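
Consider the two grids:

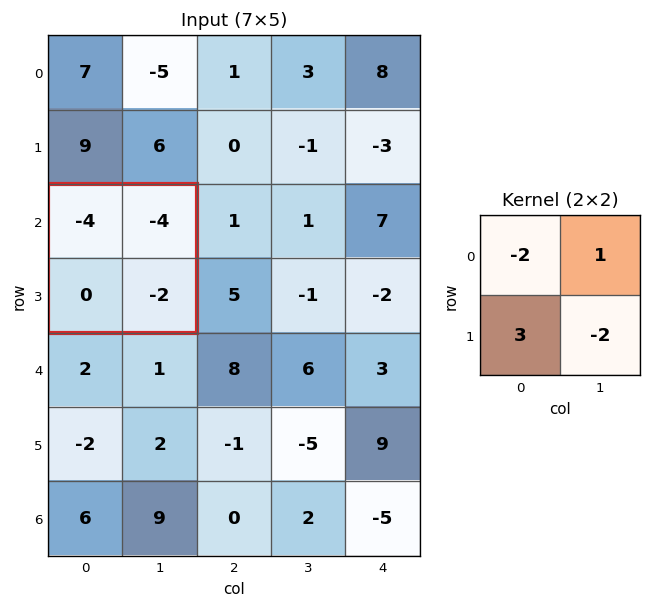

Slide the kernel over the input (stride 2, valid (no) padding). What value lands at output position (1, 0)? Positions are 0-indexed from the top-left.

8

The receptive field on the input at this output position is [-4 -4 / 0 -2]. Elementwise product with the kernel and sum: -4·-2 + -4·1 + 0·3 + -2·-2.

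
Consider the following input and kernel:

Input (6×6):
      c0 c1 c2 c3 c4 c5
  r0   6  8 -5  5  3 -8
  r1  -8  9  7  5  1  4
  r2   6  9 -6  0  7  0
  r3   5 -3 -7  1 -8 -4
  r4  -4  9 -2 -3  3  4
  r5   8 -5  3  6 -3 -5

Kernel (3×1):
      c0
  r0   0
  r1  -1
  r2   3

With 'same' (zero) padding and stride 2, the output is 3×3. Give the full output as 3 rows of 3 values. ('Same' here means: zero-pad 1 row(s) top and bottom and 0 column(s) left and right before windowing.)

Output[0,0]: The receptive field on the zero-padded input at this output position is [0 / 6 / -8]. Elementwise product with the kernel and sum: 6·-1 + -8·3.

-30 26 0
9 -15 -31
28 11 -12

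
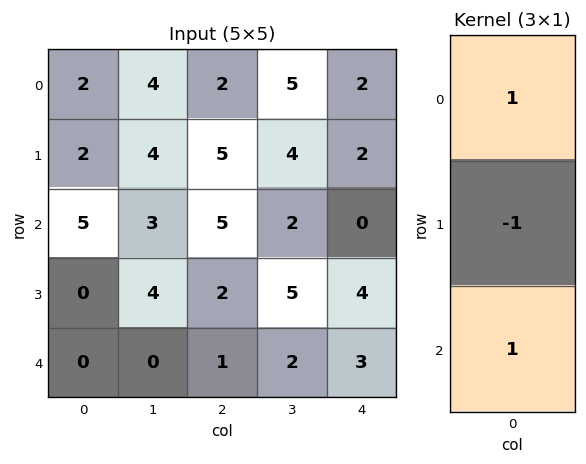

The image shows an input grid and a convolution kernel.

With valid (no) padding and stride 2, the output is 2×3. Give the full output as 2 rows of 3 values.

5 2 0
5 4 -1

Output[0,0]: The receptive field on the input at this output position is [2 / 2 / 5]. Elementwise product with the kernel and sum: 2·1 + 2·-1 + 5·1.
Output[0,1]: The receptive field on the input at this output position is [2 / 5 / 5]. Elementwise product with the kernel and sum: 2·1 + 5·-1 + 5·1.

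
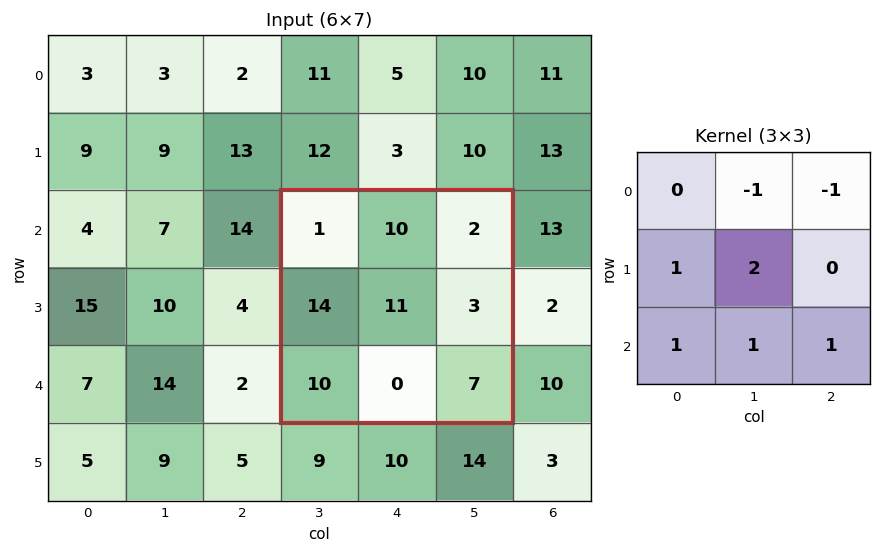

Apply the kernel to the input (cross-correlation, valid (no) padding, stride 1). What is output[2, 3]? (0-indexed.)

The receptive field on the input at this output position is [1 10 2 / 14 11 3 / 10 0 7]. Elementwise product with the kernel and sum: 10·-1 + 2·-1 + 14·1 + 11·2 + 10·1 + 0·1 + 7·1.

41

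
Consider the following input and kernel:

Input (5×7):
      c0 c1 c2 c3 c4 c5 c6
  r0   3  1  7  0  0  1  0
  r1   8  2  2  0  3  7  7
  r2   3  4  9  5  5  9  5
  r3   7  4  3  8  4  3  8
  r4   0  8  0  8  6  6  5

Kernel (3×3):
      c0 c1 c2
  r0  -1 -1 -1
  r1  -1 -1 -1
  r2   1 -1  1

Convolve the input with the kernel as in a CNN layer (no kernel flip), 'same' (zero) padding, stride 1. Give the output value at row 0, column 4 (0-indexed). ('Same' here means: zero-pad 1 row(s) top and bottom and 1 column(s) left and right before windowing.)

3

The receptive field on the zero-padded input at this output position is [0 0 0 / 0 0 1 / 0 3 7]. Elementwise product with the kernel and sum: 0·-1 + 0·-1 + 0·-1 + 0·-1 + 0·-1 + 1·-1 + 0·1 + 3·-1 + 7·1.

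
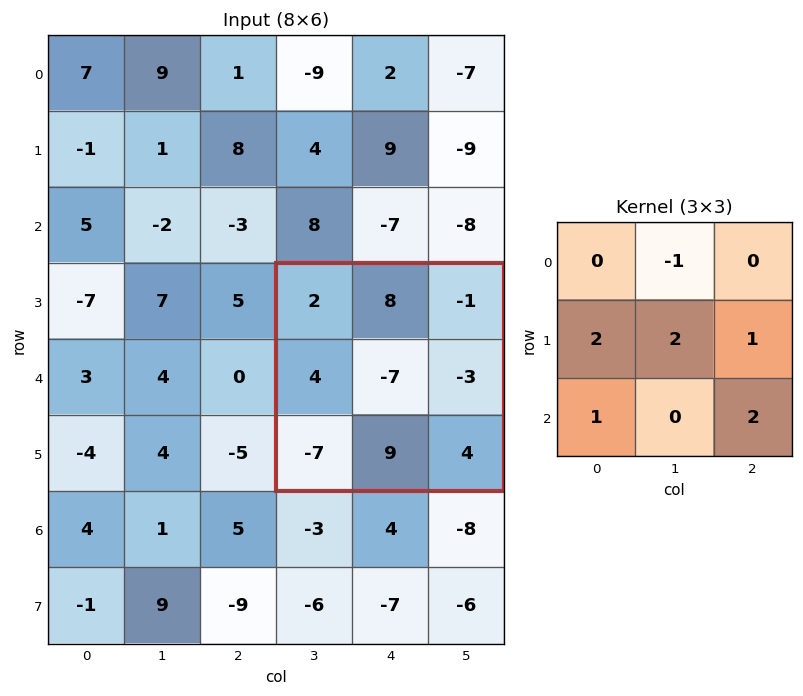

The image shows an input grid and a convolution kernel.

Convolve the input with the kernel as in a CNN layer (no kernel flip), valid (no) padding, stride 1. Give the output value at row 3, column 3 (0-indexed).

-16

The receptive field on the input at this output position is [2 8 -1 / 4 -7 -3 / -7 9 4]. Elementwise product with the kernel and sum: 8·-1 + 4·2 + -7·2 + -3·1 + -7·1 + 4·2.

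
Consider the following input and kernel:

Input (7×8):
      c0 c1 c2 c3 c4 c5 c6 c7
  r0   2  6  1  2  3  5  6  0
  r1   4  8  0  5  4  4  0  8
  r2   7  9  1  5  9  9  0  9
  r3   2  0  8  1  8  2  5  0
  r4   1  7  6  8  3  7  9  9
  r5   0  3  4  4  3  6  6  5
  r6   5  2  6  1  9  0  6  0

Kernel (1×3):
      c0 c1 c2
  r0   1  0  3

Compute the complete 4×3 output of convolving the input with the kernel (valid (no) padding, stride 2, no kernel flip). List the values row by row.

5 10 21
10 28 9
19 15 30
23 33 27

Output[0,0]: The receptive field on the input at this output position is [2 6 1]. Elementwise product with the kernel and sum: 2·1 + 1·3.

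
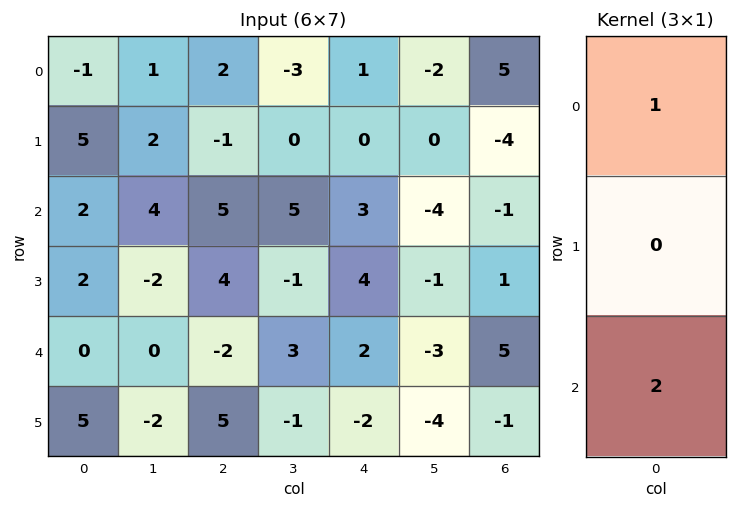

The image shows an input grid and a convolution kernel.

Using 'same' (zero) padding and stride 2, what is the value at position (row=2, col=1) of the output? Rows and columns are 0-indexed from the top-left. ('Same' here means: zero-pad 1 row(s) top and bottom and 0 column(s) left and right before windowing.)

The receptive field on the zero-padded input at this output position is [4 / -2 / 5]. Elementwise product with the kernel and sum: 4·1 + 5·2.

14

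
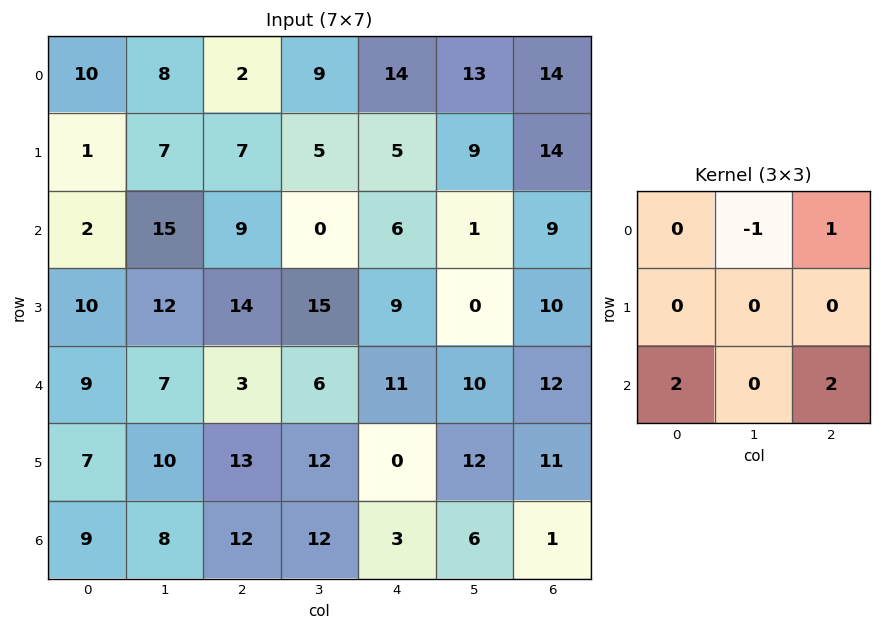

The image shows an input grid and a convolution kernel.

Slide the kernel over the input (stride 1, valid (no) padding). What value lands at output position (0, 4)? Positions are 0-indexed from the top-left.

31

The receptive field on the input at this output position is [14 13 14 / 5 9 14 / 6 1 9]. Elementwise product with the kernel and sum: 13·-1 + 14·1 + 6·2 + 9·2.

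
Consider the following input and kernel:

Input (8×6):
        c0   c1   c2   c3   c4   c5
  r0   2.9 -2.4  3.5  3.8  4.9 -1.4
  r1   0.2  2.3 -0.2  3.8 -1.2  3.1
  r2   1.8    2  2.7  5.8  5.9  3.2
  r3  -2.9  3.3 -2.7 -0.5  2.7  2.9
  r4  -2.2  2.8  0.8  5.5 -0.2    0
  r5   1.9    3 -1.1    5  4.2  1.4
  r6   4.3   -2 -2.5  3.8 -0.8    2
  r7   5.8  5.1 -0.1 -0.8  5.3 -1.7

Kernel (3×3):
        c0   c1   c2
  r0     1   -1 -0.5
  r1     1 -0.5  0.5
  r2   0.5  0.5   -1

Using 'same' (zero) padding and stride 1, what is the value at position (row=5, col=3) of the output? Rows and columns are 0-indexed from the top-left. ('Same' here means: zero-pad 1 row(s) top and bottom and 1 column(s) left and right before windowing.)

-4.65

The receptive field on the zero-padded input at this output position is [0.8 5.5 -0.2 / -1.1 5 4.2 / -2.5 3.8 -0.8]. Elementwise product with the kernel and sum: 0.8·1 + 5.5·-1 + -0.2·-0.5 + -1.1·1 + 5·-0.5 + 4.2·0.5 + -2.5·0.5 + 3.8·0.5 + -0.8·-1.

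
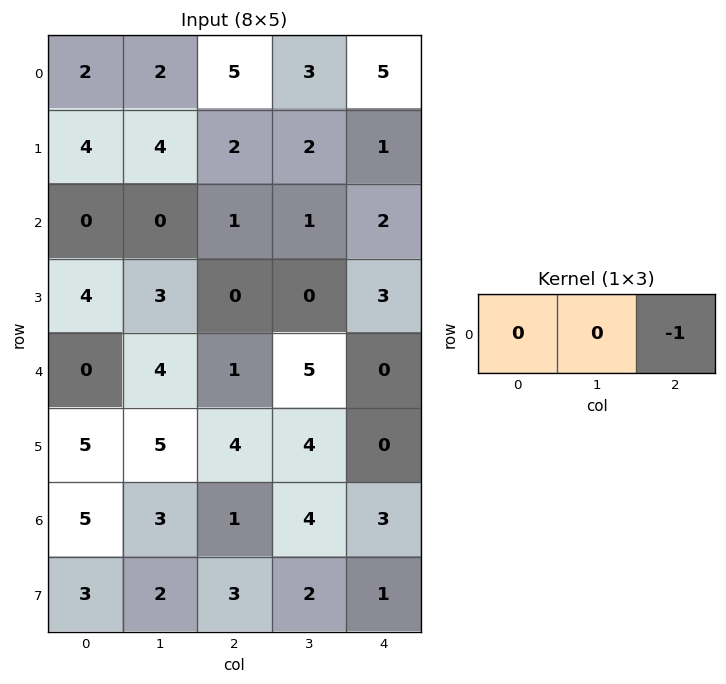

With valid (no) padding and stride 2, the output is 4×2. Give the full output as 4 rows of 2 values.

-5 -5
-1 -2
-1 0
-1 -3

Output[0,0]: The receptive field on the input at this output position is [2 2 5]. Elementwise product with the kernel and sum: 5·-1.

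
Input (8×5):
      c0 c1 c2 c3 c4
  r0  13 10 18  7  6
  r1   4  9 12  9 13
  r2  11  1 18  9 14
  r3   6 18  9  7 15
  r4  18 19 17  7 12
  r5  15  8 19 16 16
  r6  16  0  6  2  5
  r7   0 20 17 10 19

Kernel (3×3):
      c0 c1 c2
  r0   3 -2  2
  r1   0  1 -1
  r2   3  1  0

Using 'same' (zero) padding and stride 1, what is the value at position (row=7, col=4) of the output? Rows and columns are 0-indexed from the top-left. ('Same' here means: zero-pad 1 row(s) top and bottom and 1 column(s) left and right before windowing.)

The receptive field on the zero-padded input at this output position is [2 5 0 / 10 19 0 / 0 0 0]. Elementwise product with the kernel and sum: 2·3 + 5·-2 + 0·2 + 19·1 + 0·-1 + 0·3 + 0·1.

15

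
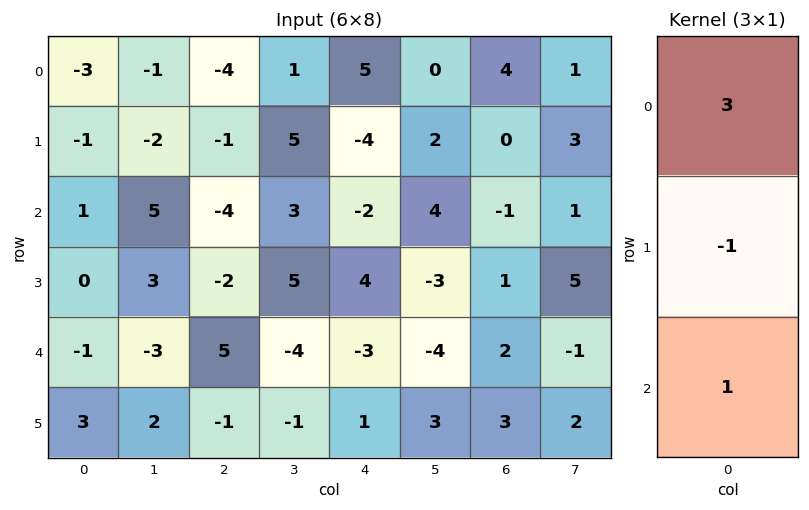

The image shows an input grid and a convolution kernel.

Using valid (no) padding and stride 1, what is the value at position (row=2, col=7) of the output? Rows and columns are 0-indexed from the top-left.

The receptive field on the input at this output position is [1 / 5 / -1]. Elementwise product with the kernel and sum: 1·3 + 5·-1 + -1·1.

-3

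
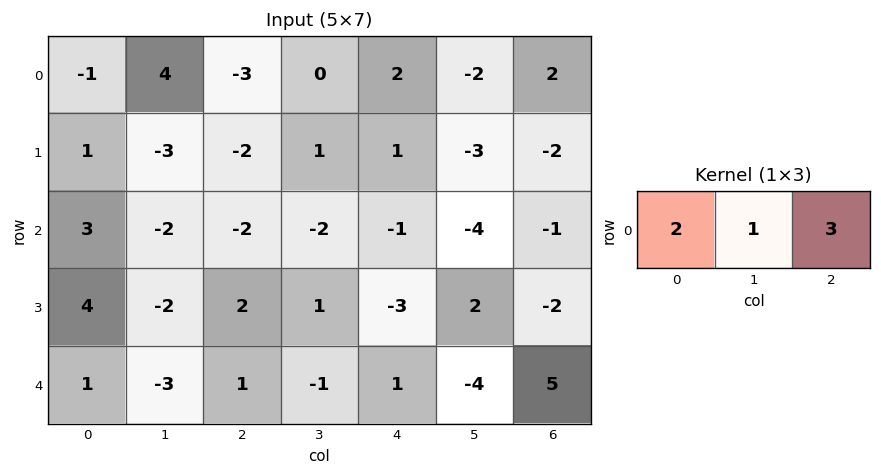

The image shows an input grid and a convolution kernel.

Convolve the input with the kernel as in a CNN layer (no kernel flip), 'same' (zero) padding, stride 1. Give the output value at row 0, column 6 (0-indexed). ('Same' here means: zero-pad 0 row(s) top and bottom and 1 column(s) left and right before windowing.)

-2

The receptive field on the zero-padded input at this output position is [-2 2 0]. Elementwise product with the kernel and sum: -2·2 + 2·1 + 0·3.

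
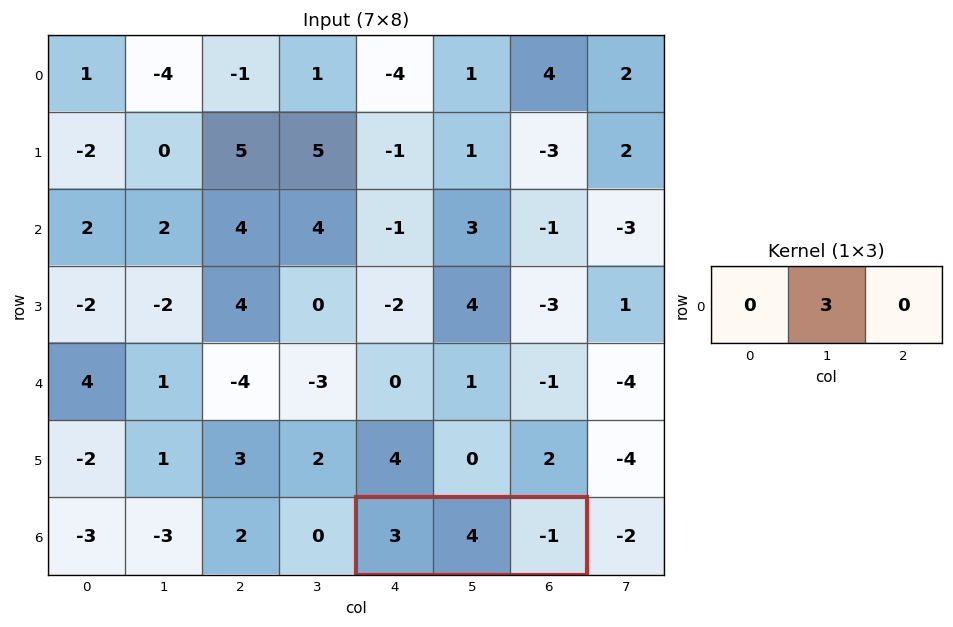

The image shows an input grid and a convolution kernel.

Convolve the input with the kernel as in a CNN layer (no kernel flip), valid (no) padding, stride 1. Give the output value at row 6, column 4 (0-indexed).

12

The receptive field on the input at this output position is [3 4 -1]. Elementwise product with the kernel and sum: 4·3.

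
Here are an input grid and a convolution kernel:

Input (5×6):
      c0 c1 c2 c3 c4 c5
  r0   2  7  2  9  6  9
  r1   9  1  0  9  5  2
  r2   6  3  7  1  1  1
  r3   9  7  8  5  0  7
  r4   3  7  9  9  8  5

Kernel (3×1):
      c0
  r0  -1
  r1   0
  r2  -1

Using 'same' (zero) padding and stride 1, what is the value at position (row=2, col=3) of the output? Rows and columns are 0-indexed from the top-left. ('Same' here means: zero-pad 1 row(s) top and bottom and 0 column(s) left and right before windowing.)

The receptive field on the zero-padded input at this output position is [9 / 1 / 5]. Elementwise product with the kernel and sum: 9·-1 + 5·-1.

-14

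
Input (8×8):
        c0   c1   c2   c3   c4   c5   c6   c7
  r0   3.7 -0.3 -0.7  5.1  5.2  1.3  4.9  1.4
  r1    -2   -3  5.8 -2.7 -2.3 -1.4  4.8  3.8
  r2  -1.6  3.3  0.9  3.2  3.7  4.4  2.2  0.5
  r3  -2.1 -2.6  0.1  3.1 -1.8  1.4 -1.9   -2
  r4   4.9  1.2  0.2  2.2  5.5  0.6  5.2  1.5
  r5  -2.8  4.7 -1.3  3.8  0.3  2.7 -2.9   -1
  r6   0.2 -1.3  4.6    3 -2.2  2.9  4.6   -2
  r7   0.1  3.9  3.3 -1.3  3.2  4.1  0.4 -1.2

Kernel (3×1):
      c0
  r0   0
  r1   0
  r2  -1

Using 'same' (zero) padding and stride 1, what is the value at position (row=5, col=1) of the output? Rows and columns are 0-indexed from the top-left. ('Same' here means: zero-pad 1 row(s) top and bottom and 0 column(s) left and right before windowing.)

1.3

The receptive field on the zero-padded input at this output position is [1.2 / 4.7 / -1.3]. Elementwise product with the kernel and sum: -1.3·-1.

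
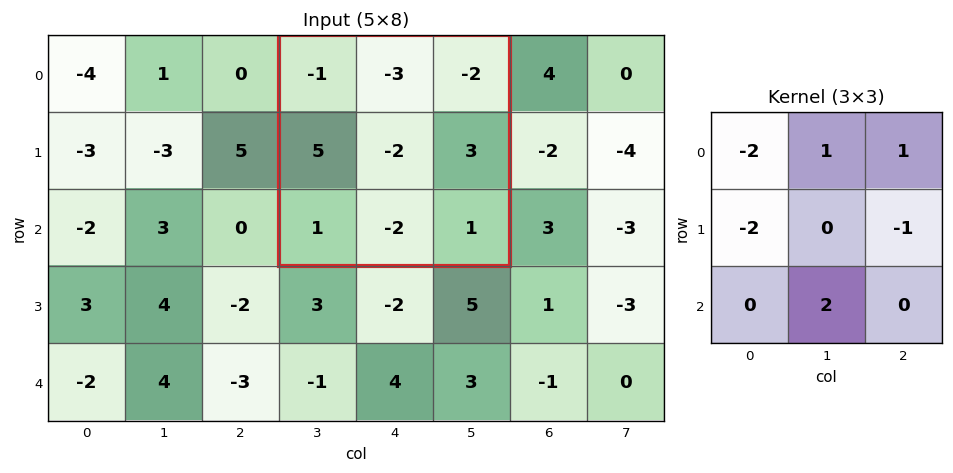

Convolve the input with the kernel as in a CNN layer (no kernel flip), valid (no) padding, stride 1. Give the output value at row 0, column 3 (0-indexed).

The receptive field on the input at this output position is [-1 -3 -2 / 5 -2 3 / 1 -2 1]. Elementwise product with the kernel and sum: -1·-2 + -3·1 + -2·1 + 5·-2 + 3·-1 + -2·2.

-20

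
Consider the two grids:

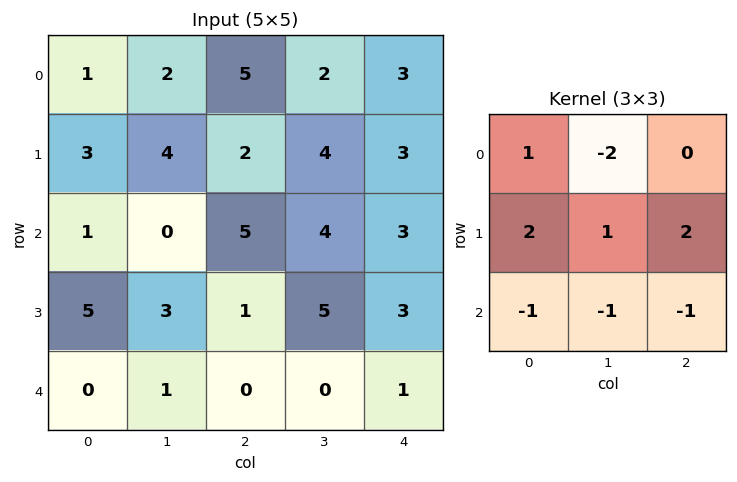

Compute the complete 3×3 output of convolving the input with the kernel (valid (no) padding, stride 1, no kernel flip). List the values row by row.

Output[0,0]: The receptive field on the input at this output position is [1 2 5 / 3 4 2 / 1 0 5]. Elementwise product with the kernel and sum: 1·1 + 2·-2 + 3·2 + 4·1 + 2·2 + 1·-1 + 0·-1 + 5·-1.

5 1 3
-2 4 5
15 6 9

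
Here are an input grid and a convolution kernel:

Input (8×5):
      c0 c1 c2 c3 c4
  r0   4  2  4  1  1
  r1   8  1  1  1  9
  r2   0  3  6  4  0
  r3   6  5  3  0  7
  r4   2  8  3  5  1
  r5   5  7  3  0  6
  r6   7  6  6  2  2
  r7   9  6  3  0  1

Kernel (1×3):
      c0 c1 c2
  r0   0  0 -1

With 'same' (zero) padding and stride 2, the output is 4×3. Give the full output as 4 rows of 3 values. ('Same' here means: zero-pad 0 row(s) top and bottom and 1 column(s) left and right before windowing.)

Output[0,0]: The receptive field on the zero-padded input at this output position is [0 4 2]. Elementwise product with the kernel and sum: 2·-1.

-2 -1 0
-3 -4 0
-8 -5 0
-6 -2 0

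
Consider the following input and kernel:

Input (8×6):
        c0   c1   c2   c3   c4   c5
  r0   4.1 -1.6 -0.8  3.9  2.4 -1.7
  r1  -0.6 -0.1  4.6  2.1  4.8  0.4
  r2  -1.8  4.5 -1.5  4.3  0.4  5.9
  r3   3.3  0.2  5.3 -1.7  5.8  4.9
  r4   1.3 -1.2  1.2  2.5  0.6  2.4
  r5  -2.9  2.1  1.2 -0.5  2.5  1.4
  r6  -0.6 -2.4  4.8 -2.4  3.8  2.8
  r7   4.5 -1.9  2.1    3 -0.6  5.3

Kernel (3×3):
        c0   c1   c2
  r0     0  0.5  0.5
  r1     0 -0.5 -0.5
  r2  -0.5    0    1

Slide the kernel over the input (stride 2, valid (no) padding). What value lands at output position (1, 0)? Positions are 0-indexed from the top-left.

The receptive field on the input at this output position is [-1.8 4.5 -1.5 / 3.3 0.2 5.3 / 1.3 -1.2 1.2]. Elementwise product with the kernel and sum: 4.5·0.5 + -1.5·0.5 + 0.2·-0.5 + 5.3·-0.5 + 1.3·-0.5 + 1.2·1.

-0.7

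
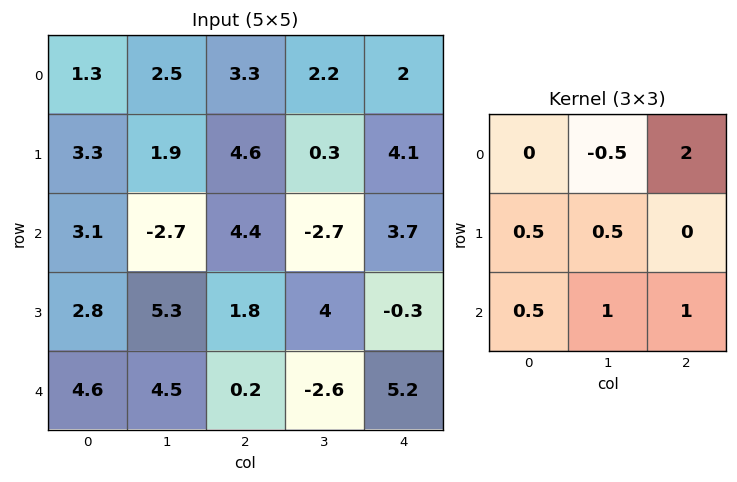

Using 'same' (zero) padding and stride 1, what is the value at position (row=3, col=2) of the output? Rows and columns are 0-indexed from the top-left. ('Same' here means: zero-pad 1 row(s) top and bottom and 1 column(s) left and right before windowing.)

The receptive field on the zero-padded input at this output position is [-2.7 4.4 -2.7 / 5.3 1.8 4 / 4.5 0.2 -2.6]. Elementwise product with the kernel and sum: 4.4·-0.5 + -2.7·2 + 5.3·0.5 + 1.8·0.5 + 4.5·0.5 + 0.2·1 + -2.6·1.

-4.2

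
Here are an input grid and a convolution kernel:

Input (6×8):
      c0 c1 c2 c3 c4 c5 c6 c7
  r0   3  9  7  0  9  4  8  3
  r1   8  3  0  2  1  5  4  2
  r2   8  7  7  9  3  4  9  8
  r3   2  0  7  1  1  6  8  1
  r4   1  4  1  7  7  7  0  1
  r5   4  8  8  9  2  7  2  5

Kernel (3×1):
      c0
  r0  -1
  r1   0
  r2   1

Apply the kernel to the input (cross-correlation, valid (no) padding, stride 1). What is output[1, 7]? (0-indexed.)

The receptive field on the input at this output position is [2 / 8 / 1]. Elementwise product with the kernel and sum: 2·-1 + 1·1.

-1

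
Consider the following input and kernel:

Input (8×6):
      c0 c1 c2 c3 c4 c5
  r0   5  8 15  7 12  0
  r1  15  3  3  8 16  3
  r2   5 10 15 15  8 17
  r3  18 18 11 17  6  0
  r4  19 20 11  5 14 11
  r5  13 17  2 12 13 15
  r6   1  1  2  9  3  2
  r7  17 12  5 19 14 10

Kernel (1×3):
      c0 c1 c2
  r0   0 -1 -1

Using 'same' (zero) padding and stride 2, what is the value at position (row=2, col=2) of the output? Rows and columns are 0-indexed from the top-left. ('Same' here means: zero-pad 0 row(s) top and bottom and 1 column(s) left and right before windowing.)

The receptive field on the zero-padded input at this output position is [5 14 11]. Elementwise product with the kernel and sum: 14·-1 + 11·-1.

-25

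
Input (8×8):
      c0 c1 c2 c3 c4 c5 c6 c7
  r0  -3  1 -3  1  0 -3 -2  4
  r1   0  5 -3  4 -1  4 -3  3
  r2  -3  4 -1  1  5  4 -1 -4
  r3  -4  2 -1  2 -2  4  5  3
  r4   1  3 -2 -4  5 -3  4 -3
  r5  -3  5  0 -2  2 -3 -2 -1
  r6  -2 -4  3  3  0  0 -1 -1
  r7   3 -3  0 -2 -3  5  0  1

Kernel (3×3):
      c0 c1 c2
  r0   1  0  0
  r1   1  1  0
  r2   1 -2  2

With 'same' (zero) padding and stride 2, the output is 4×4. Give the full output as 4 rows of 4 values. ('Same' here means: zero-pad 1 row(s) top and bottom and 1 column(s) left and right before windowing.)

7 17 15 11
9 16 24 7
17 4 -9 4
-14 -3 15 3

Output[0,0]: The receptive field on the zero-padded input at this output position is [0 0 0 / 0 -3 1 / 0 0 5]. Elementwise product with the kernel and sum: 0·1 + 0·1 + -3·1 + 0·1 + 0·-2 + 5·2.
Output[0,1]: The receptive field on the zero-padded input at this output position is [0 0 0 / 1 -3 1 / 5 -3 4]. Elementwise product with the kernel and sum: 0·1 + 1·1 + -3·1 + 5·1 + -3·-2 + 4·2.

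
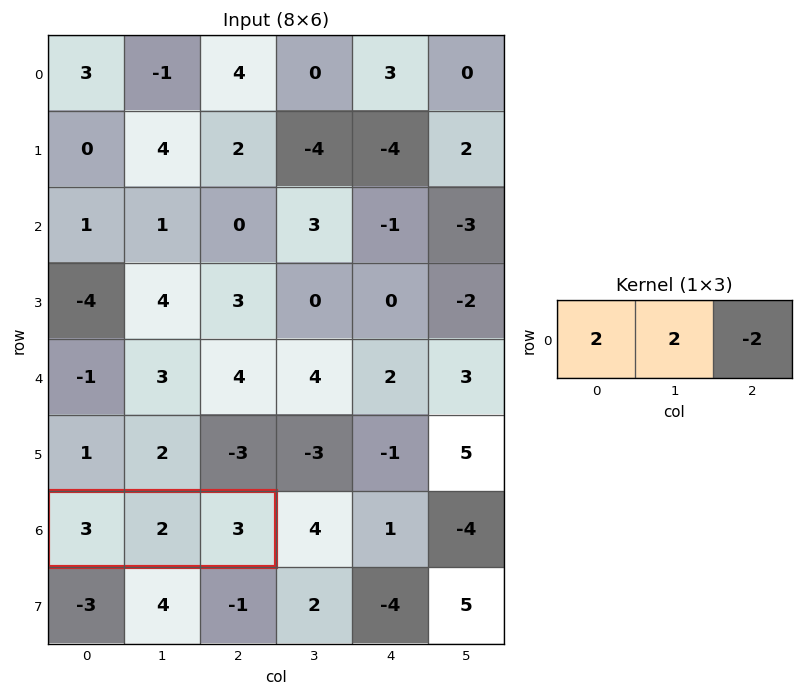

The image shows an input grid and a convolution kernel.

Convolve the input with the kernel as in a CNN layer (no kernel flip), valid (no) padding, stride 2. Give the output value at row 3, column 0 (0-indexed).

The receptive field on the input at this output position is [3 2 3]. Elementwise product with the kernel and sum: 3·2 + 2·2 + 3·-2.

4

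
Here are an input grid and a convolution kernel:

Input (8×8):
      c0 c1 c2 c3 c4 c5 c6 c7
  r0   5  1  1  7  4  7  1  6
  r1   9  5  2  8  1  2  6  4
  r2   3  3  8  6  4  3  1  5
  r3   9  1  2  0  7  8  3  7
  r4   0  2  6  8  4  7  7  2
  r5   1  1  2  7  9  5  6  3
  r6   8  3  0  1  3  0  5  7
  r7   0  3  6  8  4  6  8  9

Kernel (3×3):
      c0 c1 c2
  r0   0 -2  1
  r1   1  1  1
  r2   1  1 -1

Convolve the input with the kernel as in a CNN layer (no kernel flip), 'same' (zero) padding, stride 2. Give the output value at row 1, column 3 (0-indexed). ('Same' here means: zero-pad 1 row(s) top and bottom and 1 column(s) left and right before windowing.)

5

The receptive field on the zero-padded input at this output position is [2 6 4 / 3 1 5 / 8 3 7]. Elementwise product with the kernel and sum: 6·-2 + 4·1 + 3·1 + 1·1 + 5·1 + 8·1 + 3·1 + 7·-1.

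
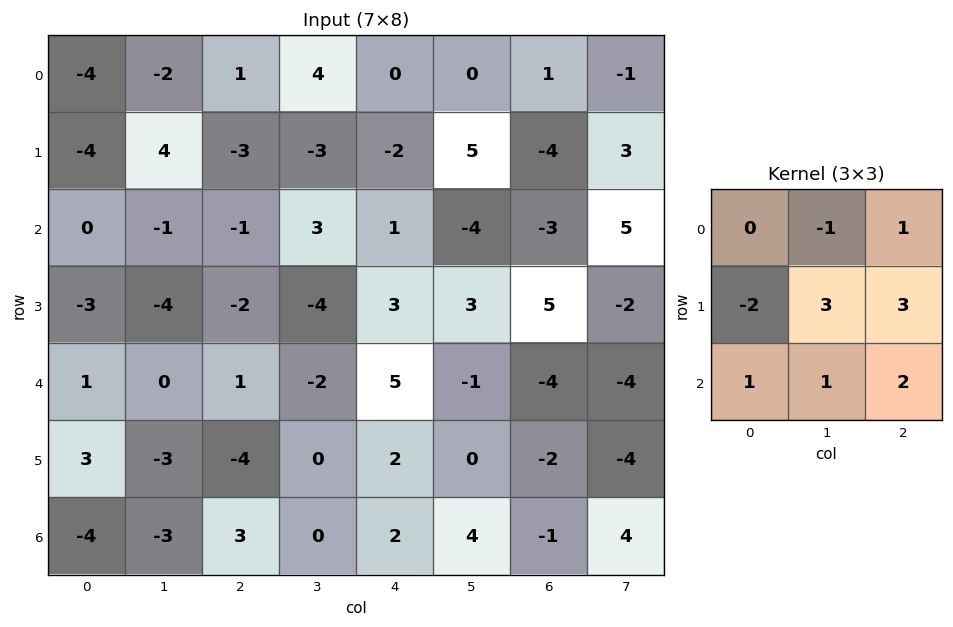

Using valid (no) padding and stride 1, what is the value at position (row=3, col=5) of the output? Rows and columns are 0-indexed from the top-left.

The receptive field on the input at this output position is [3 5 -2 / -1 -4 -4 / 0 -2 -4]. Elementwise product with the kernel and sum: 5·-1 + -2·1 + -1·-2 + -4·3 + -4·3 + 0·1 + -2·1 + -4·2.

-39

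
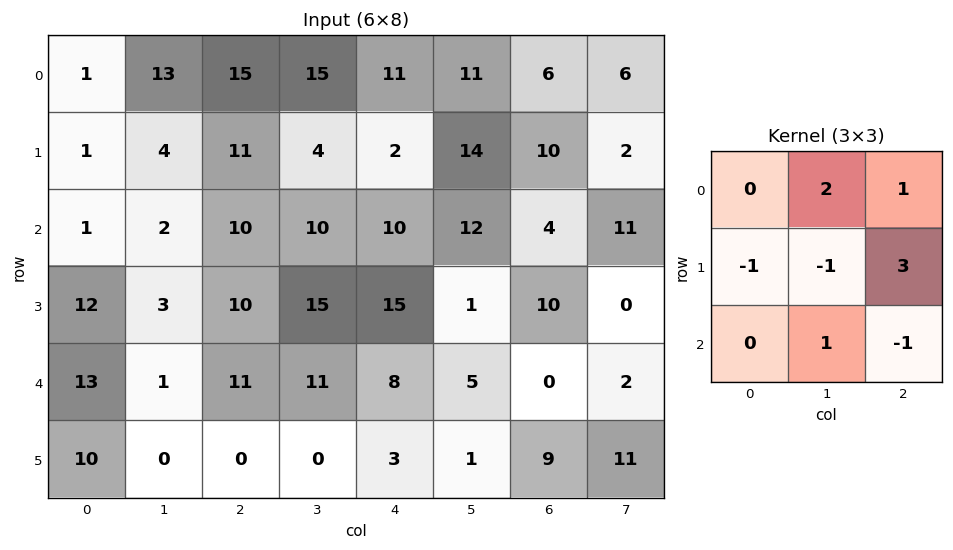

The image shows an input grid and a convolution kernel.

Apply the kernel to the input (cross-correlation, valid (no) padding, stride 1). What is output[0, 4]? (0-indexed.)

50

The receptive field on the input at this output position is [11 11 6 / 2 14 10 / 10 12 4]. Elementwise product with the kernel and sum: 11·2 + 6·1 + 2·-1 + 14·-1 + 10·3 + 12·1 + 4·-1.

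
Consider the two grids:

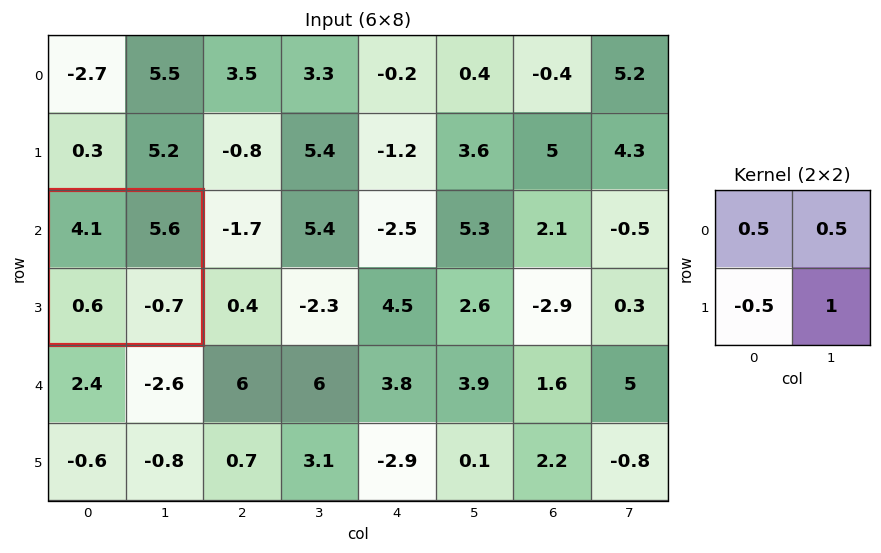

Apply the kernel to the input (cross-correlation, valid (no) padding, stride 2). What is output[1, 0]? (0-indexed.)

The receptive field on the input at this output position is [4.1 5.6 / 0.6 -0.7]. Elementwise product with the kernel and sum: 4.1·0.5 + 5.6·0.5 + 0.6·-0.5 + -0.7·1.

3.85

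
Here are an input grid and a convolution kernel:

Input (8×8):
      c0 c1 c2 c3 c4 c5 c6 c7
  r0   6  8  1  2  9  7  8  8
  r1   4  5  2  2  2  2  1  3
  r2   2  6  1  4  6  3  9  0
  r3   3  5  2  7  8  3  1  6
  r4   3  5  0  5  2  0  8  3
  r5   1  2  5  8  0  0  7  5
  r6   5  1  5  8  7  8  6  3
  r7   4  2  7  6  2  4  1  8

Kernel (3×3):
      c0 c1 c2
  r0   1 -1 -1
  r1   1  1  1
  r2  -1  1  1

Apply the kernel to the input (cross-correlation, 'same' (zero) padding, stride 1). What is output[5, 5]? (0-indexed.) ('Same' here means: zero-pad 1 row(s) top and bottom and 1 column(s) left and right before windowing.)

8

The receptive field on the zero-padded input at this output position is [2 0 8 / 0 0 7 / 7 8 6]. Elementwise product with the kernel and sum: 2·1 + 0·-1 + 8·-1 + 0·1 + 0·1 + 7·1 + 7·-1 + 8·1 + 6·1.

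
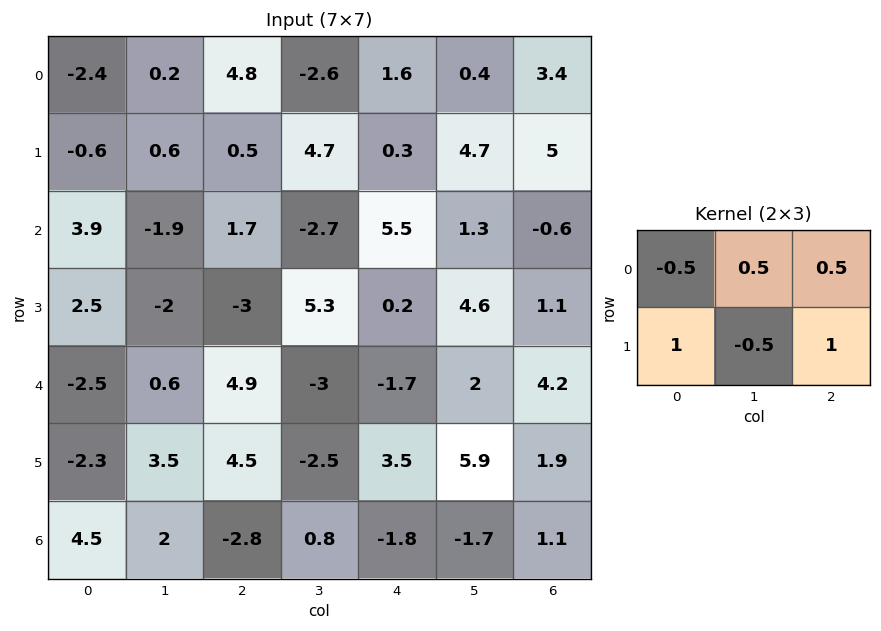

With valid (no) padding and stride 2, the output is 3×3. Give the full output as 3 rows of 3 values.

Output[0,0]: The receptive field on the input at this output position is [-2.4 0.2 4.8 / -0.6 0.6 0.5]. Elementwise product with the kernel and sum: -2.4·-0.5 + 0.2·0.5 + 4.8·0.5 + -0.6·1 + 0.6·-0.5 + 0.5·1.
Output[0,1]: The receptive field on the input at this output position is [4.8 -2.6 1.6 / 0.5 4.7 0.3]. Elementwise product with the kernel and sum: 4.8·-0.5 + -2.6·0.5 + 1.6·0.5 + 0.5·1 + 4.7·-0.5 + 0.3·1.

3.3 -4.45 4.05
-1.55 -4.9 -3.4
4.45 4.45 6.4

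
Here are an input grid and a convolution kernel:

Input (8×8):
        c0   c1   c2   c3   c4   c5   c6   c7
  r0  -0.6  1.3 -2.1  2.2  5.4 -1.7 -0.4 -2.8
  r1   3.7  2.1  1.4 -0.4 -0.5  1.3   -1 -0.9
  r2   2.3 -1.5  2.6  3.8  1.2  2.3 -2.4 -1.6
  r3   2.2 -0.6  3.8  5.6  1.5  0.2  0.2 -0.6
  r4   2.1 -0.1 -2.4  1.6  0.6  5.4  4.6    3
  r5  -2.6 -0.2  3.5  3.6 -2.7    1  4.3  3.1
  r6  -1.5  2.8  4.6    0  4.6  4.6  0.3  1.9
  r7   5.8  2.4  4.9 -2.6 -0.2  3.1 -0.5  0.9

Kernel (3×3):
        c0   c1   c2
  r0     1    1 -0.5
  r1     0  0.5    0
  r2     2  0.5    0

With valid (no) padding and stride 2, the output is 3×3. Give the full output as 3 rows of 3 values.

Output[0,0]: The receptive field on the input at this output position is [-0.6 1.3 -2.1 / 3.7 2.1 1.4 / 2.3 -1.5 2.6]. Elementwise product with the kernel and sum: -0.6·1 + 1.3·1 + -2.1·-0.5 + 2.1·0.5 + 2.3·2 + -1.5·0.5.

6.65 4.3 8.1
3.35 4.6 8.7
1.5 9.9 15.7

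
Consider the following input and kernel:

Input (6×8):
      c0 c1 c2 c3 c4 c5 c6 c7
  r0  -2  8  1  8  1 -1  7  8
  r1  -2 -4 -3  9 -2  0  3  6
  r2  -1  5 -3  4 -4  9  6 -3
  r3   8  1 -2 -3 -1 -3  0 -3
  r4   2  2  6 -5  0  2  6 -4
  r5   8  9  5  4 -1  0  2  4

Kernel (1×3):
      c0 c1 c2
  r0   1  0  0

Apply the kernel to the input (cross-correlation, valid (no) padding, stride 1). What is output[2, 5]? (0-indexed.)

The receptive field on the input at this output position is [9 6 -3]. Elementwise product with the kernel and sum: 9·1.

9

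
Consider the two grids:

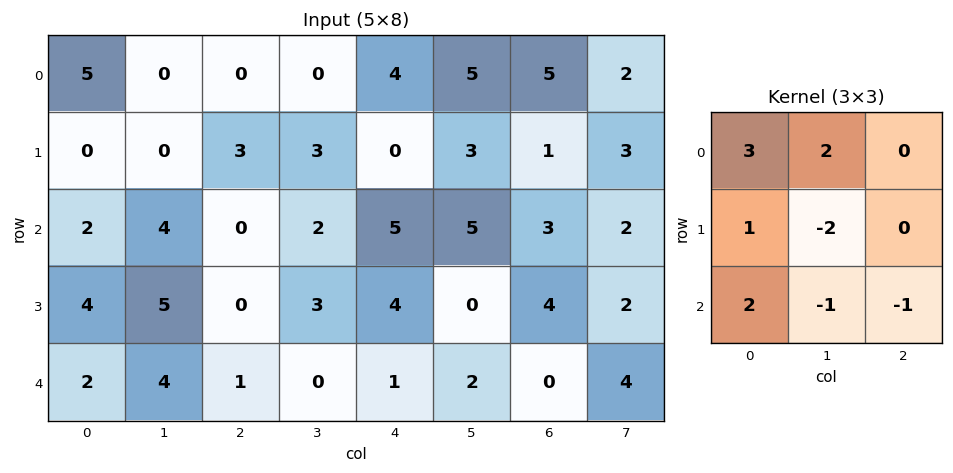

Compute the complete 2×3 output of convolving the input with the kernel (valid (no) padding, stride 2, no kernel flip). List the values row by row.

15 -10 18
7 -1 29

Output[0,0]: The receptive field on the input at this output position is [5 0 0 / 0 0 3 / 2 4 0]. Elementwise product with the kernel and sum: 5·3 + 0·2 + 0·1 + 0·-2 + 2·2 + 4·-1 + 0·-1.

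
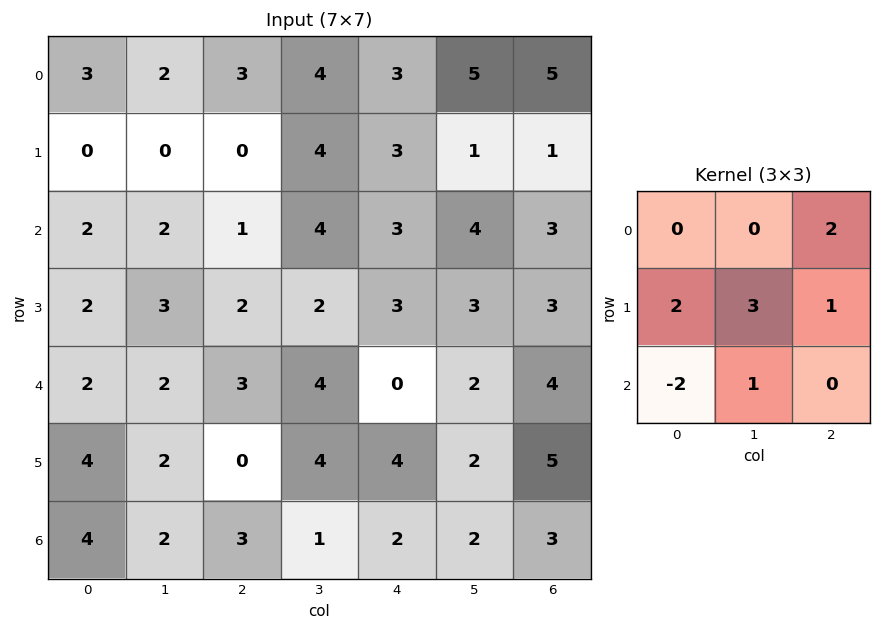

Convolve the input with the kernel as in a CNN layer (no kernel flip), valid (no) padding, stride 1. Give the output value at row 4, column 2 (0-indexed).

The receptive field on the input at this output position is [3 4 0 / 0 4 4 / 3 1 2]. Elementwise product with the kernel and sum: 0·2 + 0·2 + 4·3 + 4·1 + 3·-2 + 1·1.

11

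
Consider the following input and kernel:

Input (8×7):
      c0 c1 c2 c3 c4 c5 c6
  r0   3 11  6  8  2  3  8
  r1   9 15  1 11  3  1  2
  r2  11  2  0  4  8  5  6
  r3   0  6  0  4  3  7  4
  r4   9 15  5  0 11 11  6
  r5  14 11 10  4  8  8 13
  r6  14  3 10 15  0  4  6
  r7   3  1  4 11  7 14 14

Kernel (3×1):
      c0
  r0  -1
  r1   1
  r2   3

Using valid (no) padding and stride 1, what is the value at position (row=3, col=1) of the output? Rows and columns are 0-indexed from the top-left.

42

The receptive field on the input at this output position is [6 / 15 / 11]. Elementwise product with the kernel and sum: 6·-1 + 15·1 + 11·3.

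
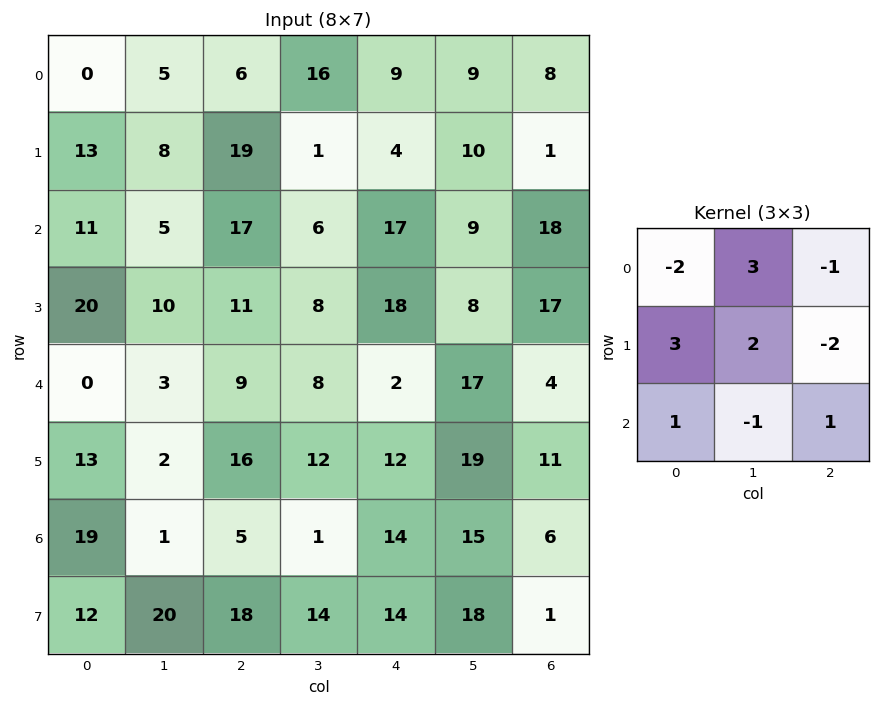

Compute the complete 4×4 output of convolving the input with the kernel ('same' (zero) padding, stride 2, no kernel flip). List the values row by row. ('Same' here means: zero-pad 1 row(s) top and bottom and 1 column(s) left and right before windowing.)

Output[0,0]: The receptive field on the zero-padded input at this output position is [0 0 0 / 0 0 5 / 0 13 8]. Elementwise product with the kernel and sum: 0·-2 + 0·3 + 0·-1 + 0·3 + 0·2 + 5·-2 + 0·1 + 13·-1 + 8·1.
Output[0,1]: The receptive field on the zero-padded input at this output position is [0 0 0 / 5 6 16 / 8 19 1]. Elementwise product with the kernel and sum: 0·-2 + 0·3 + 0·-1 + 5·3 + 6·2 + 16·-2 + 8·1 + 19·-1 + 1·1.

-15 -15 55 52
33 84 32 37
33 14 43 102
81 59 12 69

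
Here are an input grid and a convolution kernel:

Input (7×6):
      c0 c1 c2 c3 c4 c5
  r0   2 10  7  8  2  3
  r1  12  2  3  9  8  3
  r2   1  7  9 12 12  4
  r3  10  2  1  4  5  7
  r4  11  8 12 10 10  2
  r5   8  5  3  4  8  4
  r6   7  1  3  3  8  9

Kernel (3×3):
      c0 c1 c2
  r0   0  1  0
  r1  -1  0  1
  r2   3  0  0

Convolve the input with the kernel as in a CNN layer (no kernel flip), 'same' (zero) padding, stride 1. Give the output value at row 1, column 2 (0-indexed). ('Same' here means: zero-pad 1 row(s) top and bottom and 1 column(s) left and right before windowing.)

35

The receptive field on the zero-padded input at this output position is [10 7 8 / 2 3 9 / 7 9 12]. Elementwise product with the kernel and sum: 7·1 + 2·-1 + 9·1 + 7·3.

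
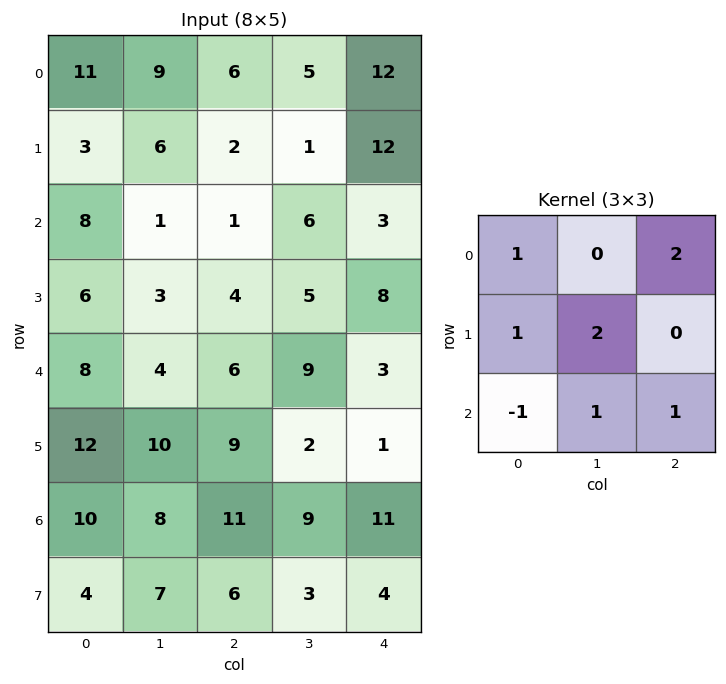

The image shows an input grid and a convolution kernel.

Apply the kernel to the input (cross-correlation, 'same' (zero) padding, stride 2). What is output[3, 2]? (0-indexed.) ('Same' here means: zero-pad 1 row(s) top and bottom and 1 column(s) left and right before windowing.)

The receptive field on the zero-padded input at this output position is [2 1 0 / 9 11 0 / 3 4 0]. Elementwise product with the kernel and sum: 2·1 + 0·2 + 9·1 + 11·2 + 3·-1 + 4·1 + 0·1.

34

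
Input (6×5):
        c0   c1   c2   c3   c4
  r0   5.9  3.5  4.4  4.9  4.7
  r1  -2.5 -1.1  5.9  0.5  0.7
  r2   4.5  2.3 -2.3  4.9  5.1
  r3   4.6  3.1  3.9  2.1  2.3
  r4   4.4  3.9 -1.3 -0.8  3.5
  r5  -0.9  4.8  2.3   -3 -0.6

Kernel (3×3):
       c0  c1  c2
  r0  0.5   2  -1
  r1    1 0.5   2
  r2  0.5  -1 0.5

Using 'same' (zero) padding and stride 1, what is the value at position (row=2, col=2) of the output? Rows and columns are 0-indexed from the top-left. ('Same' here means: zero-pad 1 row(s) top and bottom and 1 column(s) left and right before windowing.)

20.4

The receptive field on the zero-padded input at this output position is [-1.1 5.9 0.5 / 2.3 -2.3 4.9 / 3.1 3.9 2.1]. Elementwise product with the kernel and sum: -1.1·0.5 + 5.9·2 + 0.5·-1 + 2.3·1 + -2.3·0.5 + 4.9·2 + 3.1·0.5 + 3.9·-1 + 2.1·0.5.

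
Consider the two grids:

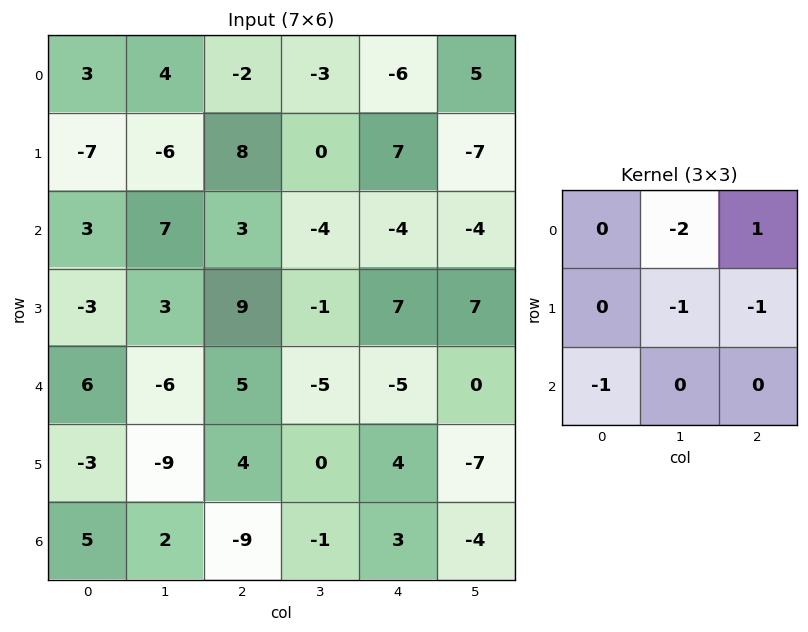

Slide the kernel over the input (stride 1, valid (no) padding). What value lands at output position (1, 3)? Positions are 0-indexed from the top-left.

-12

The receptive field on the input at this output position is [0 7 -7 / -4 -4 -4 / -1 7 7]. Elementwise product with the kernel and sum: 7·-2 + -7·1 + -4·-1 + -4·-1 + -1·-1.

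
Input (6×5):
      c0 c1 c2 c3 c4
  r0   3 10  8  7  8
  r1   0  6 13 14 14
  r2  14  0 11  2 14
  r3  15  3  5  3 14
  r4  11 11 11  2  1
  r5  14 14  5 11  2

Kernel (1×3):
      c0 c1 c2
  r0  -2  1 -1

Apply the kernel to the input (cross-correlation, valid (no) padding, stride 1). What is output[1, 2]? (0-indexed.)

-26

The receptive field on the input at this output position is [13 14 14]. Elementwise product with the kernel and sum: 13·-2 + 14·1 + 14·-1.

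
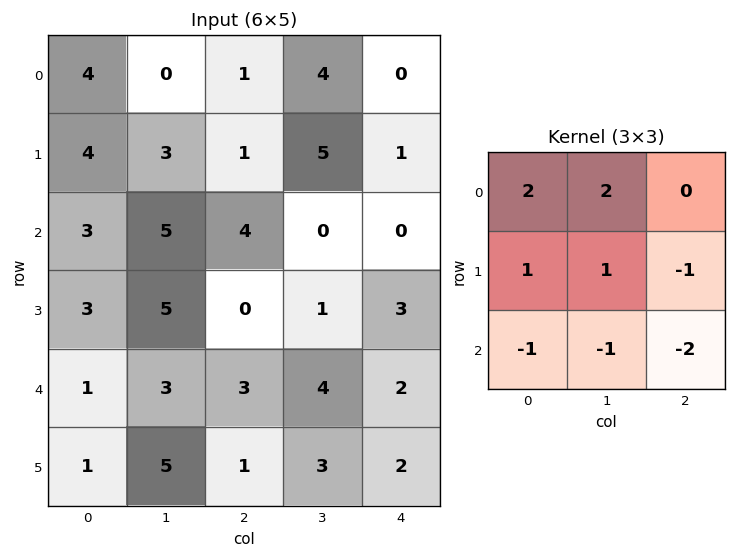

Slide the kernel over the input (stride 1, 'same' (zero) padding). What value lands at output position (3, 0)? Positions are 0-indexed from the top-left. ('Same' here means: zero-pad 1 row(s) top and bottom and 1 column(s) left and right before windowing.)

-3

The receptive field on the zero-padded input at this output position is [0 3 5 / 0 3 5 / 0 1 3]. Elementwise product with the kernel and sum: 0·2 + 3·2 + 0·1 + 3·1 + 5·-1 + 0·-1 + 1·-1 + 3·-2.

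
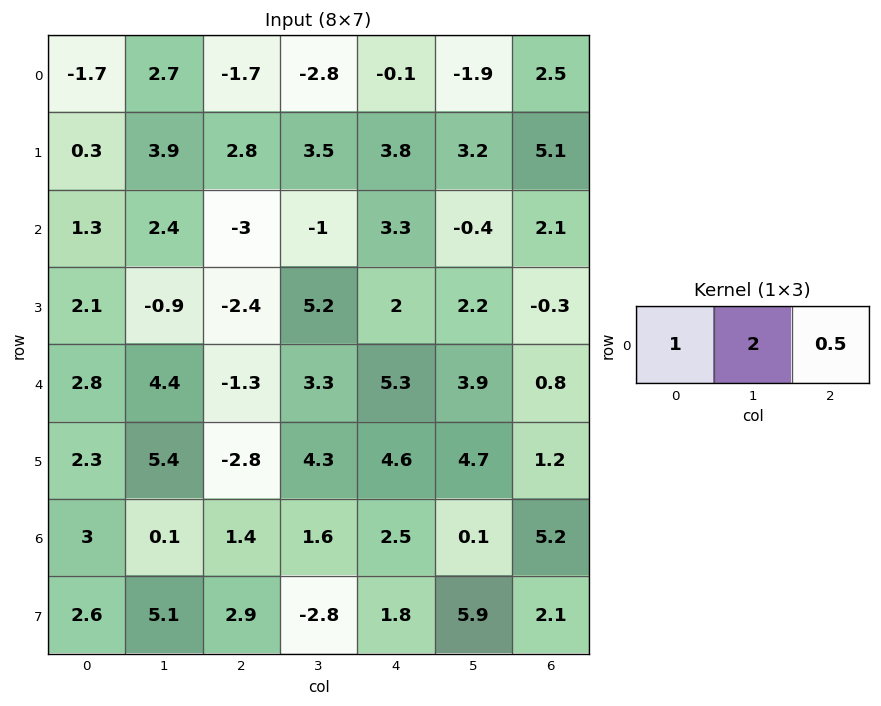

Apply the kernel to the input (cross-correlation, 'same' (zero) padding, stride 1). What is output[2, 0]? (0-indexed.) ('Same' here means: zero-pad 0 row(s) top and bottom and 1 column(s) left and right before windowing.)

3.8

The receptive field on the zero-padded input at this output position is [0 1.3 2.4]. Elementwise product with the kernel and sum: 0·1 + 1.3·2 + 2.4·0.5.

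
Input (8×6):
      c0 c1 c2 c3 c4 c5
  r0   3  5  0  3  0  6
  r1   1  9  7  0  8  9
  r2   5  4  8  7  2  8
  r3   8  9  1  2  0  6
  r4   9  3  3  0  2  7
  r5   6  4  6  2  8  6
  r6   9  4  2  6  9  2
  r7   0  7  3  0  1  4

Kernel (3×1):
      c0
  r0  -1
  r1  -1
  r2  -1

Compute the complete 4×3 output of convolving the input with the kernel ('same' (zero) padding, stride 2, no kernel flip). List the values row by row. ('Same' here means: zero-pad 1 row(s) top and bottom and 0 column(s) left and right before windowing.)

-4 -7 -8
-14 -16 -10
-23 -10 -10
-15 -11 -18

Output[0,0]: The receptive field on the zero-padded input at this output position is [0 / 3 / 1]. Elementwise product with the kernel and sum: 0·-1 + 3·-1 + 1·-1.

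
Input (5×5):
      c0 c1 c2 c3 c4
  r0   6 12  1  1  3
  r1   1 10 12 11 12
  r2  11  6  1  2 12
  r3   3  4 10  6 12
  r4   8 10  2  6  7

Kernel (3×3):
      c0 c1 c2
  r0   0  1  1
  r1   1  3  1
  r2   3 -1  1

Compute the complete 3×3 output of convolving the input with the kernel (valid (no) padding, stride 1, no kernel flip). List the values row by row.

Output[0,0]: The receptive field on the input at this output position is [6 12 1 / 1 10 12 / 11 6 1]. Elementwise product with the kernel and sum: 12·1 + 1·1 + 1·1 + 10·3 + 12·1 + 11·3 + 6·-1 + 1·1.
Output[0,1]: The receptive field on the input at this output position is [12 1 1 / 10 12 11 / 6 1 2]. Elementwise product with the kernel and sum: 1·1 + 1·1 + 10·1 + 12·3 + 11·1 + 6·3 + 1·-1 + 2·1.

84 78 74
67 42 78
48 77 61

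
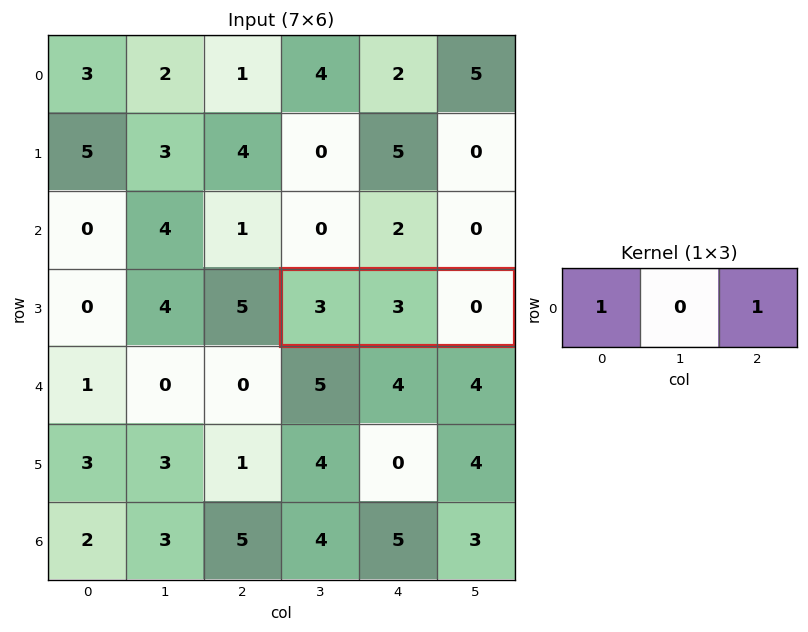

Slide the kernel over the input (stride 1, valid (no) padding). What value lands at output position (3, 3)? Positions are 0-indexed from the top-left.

3

The receptive field on the input at this output position is [3 3 0]. Elementwise product with the kernel and sum: 3·1 + 0·1.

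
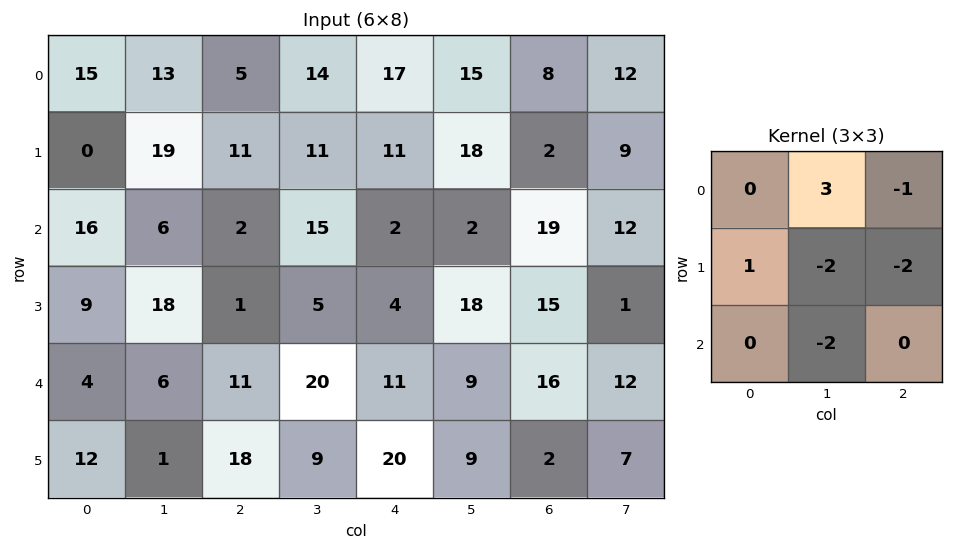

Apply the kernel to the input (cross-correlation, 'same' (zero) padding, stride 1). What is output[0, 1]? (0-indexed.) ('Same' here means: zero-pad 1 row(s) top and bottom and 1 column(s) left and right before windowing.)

The receptive field on the zero-padded input at this output position is [0 0 0 / 15 13 5 / 0 19 11]. Elementwise product with the kernel and sum: 0·3 + 0·-1 + 15·1 + 13·-2 + 5·-2 + 19·-2.

-59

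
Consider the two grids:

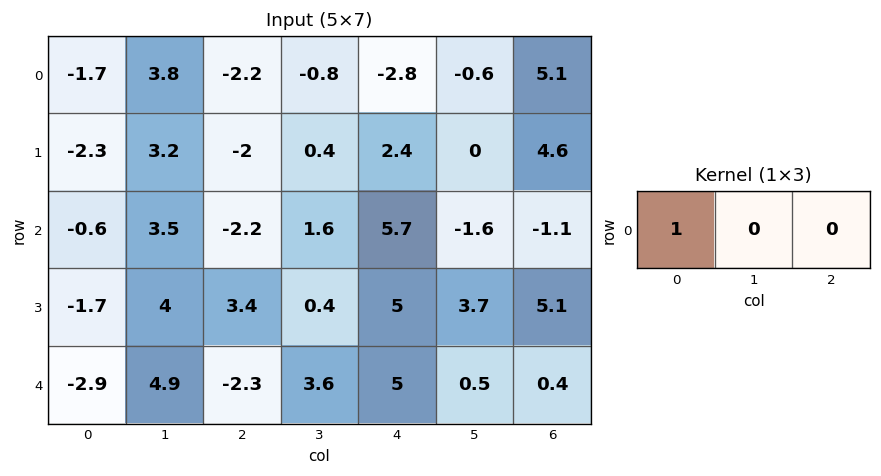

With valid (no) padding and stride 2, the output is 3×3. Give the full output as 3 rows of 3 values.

-1.7 -2.2 -2.8
-0.6 -2.2 5.7
-2.9 -2.3 5

Output[0,0]: The receptive field on the input at this output position is [-1.7 3.8 -2.2]. Elementwise product with the kernel and sum: -1.7·1.
Output[0,1]: The receptive field on the input at this output position is [-2.2 -0.8 -2.8]. Elementwise product with the kernel and sum: -2.2·1.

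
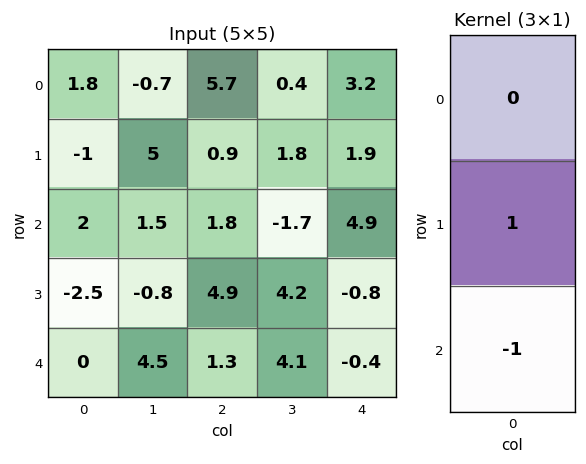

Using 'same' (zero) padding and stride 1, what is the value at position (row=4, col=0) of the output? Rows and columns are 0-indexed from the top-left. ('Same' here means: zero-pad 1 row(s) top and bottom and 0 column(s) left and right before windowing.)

0

The receptive field on the zero-padded input at this output position is [-2.5 / 0 / 0]. Elementwise product with the kernel and sum: 0·1 + 0·-1.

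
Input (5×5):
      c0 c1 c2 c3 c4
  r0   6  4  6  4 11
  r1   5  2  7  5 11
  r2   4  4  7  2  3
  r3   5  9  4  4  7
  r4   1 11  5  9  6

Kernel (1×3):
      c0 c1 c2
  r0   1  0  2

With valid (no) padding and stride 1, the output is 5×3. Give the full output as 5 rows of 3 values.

18 12 28
19 12 29
18 8 13
13 17 18
11 29 17

Output[0,0]: The receptive field on the input at this output position is [6 4 6]. Elementwise product with the kernel and sum: 6·1 + 6·2.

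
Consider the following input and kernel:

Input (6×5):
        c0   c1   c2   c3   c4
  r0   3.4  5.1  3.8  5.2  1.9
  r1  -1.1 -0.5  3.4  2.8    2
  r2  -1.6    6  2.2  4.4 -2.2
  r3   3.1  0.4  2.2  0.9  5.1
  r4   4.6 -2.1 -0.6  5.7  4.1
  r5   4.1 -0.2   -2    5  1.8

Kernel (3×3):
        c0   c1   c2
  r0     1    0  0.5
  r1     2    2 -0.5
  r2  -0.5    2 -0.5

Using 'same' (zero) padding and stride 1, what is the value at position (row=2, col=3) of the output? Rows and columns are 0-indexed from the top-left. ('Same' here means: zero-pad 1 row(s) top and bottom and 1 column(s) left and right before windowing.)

16.85

The receptive field on the zero-padded input at this output position is [3.4 2.8 2 / 2.2 4.4 -2.2 / 2.2 0.9 5.1]. Elementwise product with the kernel and sum: 3.4·1 + 2·0.5 + 2.2·2 + 4.4·2 + -2.2·-0.5 + 2.2·-0.5 + 0.9·2 + 5.1·-0.5.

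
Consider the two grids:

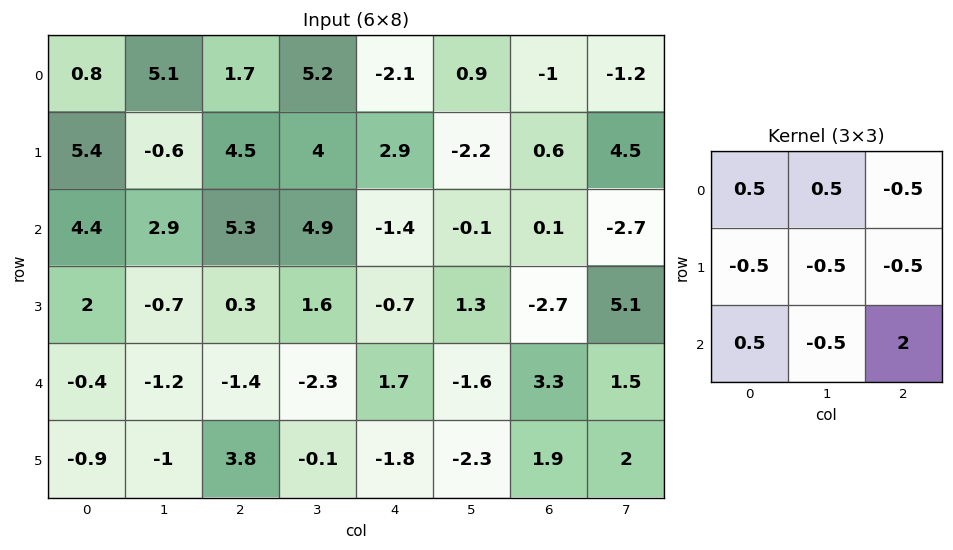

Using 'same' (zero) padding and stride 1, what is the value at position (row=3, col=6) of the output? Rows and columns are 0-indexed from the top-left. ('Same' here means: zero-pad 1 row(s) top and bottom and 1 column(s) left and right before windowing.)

The receptive field on the zero-padded input at this output position is [-0.1 0.1 -2.7 / 1.3 -2.7 5.1 / -1.6 3.3 1.5]. Elementwise product with the kernel and sum: -0.1·0.5 + 0.1·0.5 + -2.7·-0.5 + 1.3·-0.5 + -2.7·-0.5 + 5.1·-0.5 + -1.6·0.5 + 3.3·-0.5 + 1.5·2.

0.05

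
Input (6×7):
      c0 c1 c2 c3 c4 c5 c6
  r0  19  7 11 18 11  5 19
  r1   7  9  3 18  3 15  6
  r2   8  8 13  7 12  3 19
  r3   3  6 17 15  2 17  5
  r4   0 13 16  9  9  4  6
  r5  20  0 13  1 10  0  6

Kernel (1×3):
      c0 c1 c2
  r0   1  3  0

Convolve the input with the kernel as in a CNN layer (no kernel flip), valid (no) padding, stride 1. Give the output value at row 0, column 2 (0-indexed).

65

The receptive field on the input at this output position is [11 18 11]. Elementwise product with the kernel and sum: 11·1 + 18·3.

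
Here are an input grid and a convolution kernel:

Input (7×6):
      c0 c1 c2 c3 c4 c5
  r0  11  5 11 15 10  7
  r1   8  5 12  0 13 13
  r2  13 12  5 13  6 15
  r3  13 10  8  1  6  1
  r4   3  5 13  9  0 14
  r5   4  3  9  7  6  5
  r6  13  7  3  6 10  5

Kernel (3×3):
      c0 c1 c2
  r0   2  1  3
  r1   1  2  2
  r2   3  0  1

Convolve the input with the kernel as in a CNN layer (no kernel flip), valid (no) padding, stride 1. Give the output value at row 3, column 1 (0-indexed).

The receptive field on the input at this output position is [10 8 1 / 5 13 9 / 3 9 7]. Elementwise product with the kernel and sum: 10·2 + 8·1 + 1·3 + 5·1 + 13·2 + 9·2 + 3·3 + 7·1.

96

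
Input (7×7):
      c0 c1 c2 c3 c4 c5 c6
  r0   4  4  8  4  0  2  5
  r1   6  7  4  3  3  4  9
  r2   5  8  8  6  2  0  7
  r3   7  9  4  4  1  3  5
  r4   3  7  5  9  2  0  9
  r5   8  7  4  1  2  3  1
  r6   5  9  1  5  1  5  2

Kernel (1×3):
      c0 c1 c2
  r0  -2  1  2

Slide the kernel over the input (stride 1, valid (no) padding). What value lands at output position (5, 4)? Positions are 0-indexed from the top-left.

1

The receptive field on the input at this output position is [2 3 1]. Elementwise product with the kernel and sum: 2·-2 + 3·1 + 1·2.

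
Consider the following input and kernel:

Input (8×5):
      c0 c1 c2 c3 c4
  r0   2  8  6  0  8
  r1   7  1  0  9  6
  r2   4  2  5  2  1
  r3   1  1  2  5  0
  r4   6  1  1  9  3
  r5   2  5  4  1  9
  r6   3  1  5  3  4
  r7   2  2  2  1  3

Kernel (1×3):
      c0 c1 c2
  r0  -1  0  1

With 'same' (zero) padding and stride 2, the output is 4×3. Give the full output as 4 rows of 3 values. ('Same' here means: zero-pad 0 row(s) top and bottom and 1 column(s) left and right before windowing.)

8 -8 0
2 0 -2
1 8 -9
1 2 -3

Output[0,0]: The receptive field on the zero-padded input at this output position is [0 2 8]. Elementwise product with the kernel and sum: 0·-1 + 8·1.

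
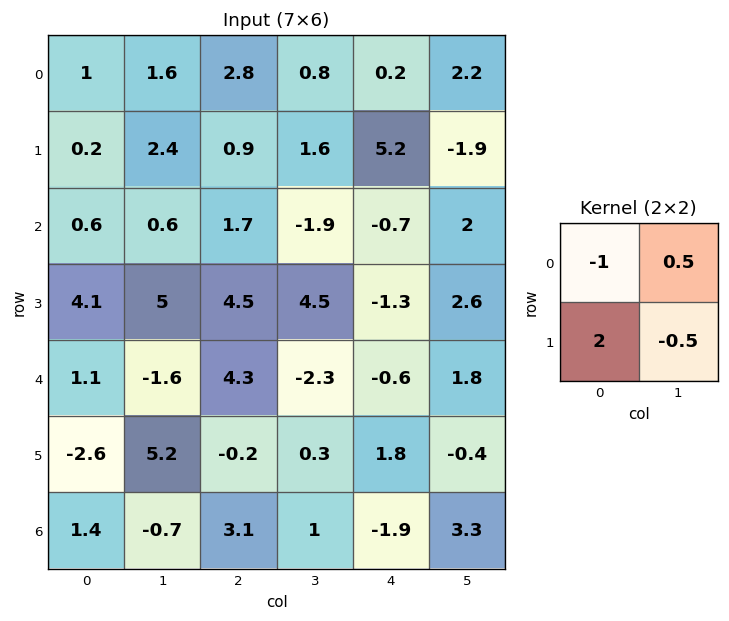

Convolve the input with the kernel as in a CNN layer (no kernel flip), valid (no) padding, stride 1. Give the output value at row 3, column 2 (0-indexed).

7.5

The receptive field on the input at this output position is [4.5 4.5 / 4.3 -2.3]. Elementwise product with the kernel and sum: 4.5·-1 + 4.5·0.5 + 4.3·2 + -2.3·-0.5.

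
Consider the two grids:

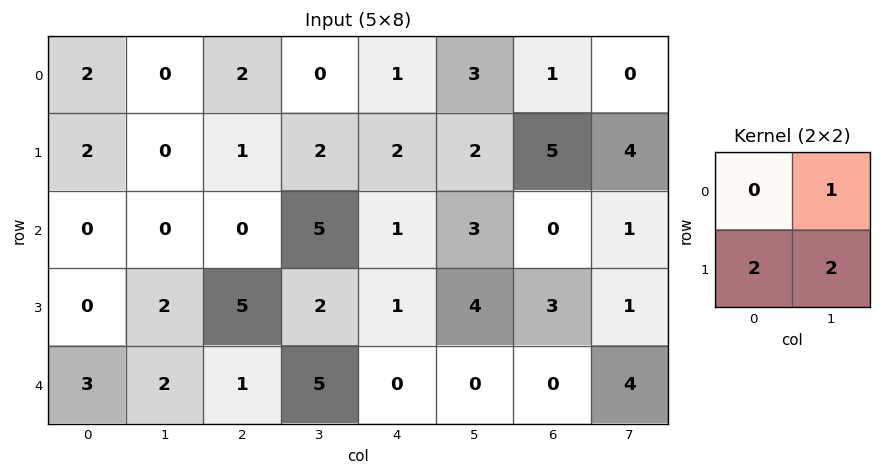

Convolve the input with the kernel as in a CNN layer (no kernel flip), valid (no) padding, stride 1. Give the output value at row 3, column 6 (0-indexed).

9

The receptive field on the input at this output position is [3 1 / 0 4]. Elementwise product with the kernel and sum: 1·1 + 0·2 + 4·2.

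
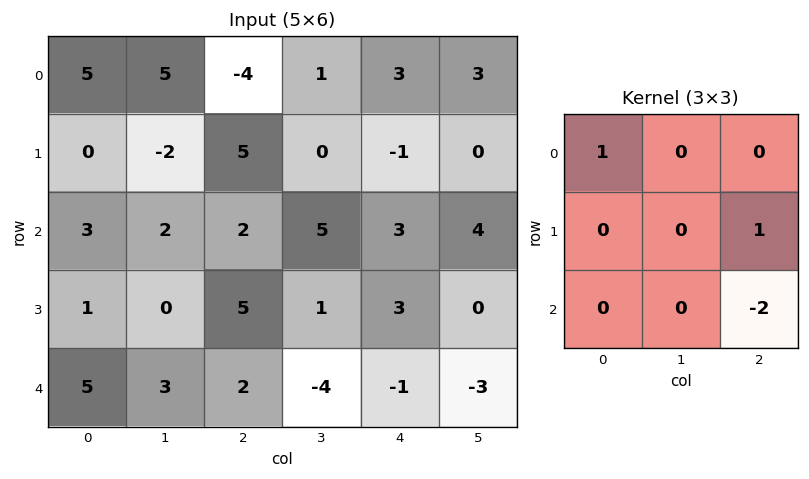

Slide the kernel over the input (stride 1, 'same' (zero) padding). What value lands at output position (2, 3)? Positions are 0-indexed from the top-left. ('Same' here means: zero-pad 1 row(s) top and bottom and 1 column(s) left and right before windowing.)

The receptive field on the zero-padded input at this output position is [5 0 -1 / 2 5 3 / 5 1 3]. Elementwise product with the kernel and sum: 5·1 + 3·1 + 3·-2.

2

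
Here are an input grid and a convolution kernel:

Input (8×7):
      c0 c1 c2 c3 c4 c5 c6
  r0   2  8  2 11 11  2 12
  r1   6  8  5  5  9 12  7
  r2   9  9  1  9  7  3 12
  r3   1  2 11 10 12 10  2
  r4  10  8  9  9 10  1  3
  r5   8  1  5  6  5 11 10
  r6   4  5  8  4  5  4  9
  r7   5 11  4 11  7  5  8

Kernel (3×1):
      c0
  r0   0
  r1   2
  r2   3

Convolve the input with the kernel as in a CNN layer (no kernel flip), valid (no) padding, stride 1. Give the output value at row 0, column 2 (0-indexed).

13

The receptive field on the input at this output position is [2 / 5 / 1]. Elementwise product with the kernel and sum: 5·2 + 1·3.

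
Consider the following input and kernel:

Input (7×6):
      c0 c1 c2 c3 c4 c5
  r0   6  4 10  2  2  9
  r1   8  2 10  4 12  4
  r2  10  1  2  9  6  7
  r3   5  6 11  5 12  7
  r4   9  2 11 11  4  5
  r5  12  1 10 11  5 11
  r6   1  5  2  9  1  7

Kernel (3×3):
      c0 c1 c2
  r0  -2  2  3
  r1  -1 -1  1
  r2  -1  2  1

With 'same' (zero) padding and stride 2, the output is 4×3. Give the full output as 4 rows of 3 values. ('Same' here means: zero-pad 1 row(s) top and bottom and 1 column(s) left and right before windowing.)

16 10 29
29 55 46
46 53 35
31 53 18

Output[0,0]: The receptive field on the zero-padded input at this output position is [0 0 0 / 0 6 4 / 0 8 2]. Elementwise product with the kernel and sum: 0·-2 + 0·2 + 0·3 + 0·-1 + 6·-1 + 4·1 + 0·-1 + 8·2 + 2·1.
Output[0,1]: The receptive field on the zero-padded input at this output position is [0 0 0 / 4 10 2 / 2 10 4]. Elementwise product with the kernel and sum: 0·-2 + 0·2 + 0·3 + 4·-1 + 10·-1 + 2·1 + 2·-1 + 10·2 + 4·1.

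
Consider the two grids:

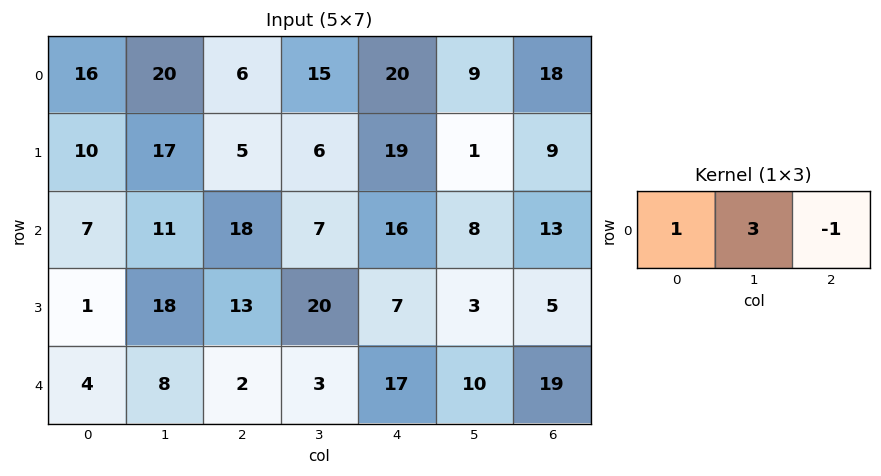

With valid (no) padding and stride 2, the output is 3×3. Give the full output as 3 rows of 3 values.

Output[0,0]: The receptive field on the input at this output position is [16 20 6]. Elementwise product with the kernel and sum: 16·1 + 20·3 + 6·-1.

70 31 29
22 23 27
26 -6 28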